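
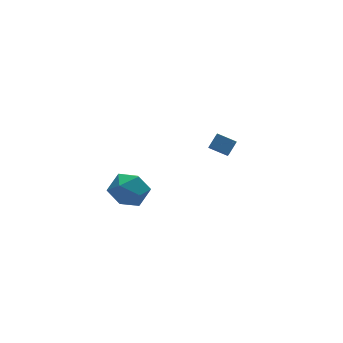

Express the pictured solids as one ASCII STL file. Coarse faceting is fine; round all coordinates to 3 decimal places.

solid 
facet normal -0.948 -0.256 0.189
outer loop
vertex -4.43 1.028 -0.325
vertex -4.183 -0.146 -0.677
vertex -4.036 0.192 0.518
endloop
endfacet
facet normal -0.738 0.274 0.617
outer loop
vertex -4.43 1.028 -0.325
vertex -4.036 0.192 0.518
vertex -3.586 1.359 0.537
endloop
endfacet
facet normal -0.533 0.821 0.206
outer loop
vertex -4.43 1.028 -0.325
vertex -3.586 1.359 0.537
vertex -3.454 1.742 -0.646
endloop
endfacet
facet normal -0.616 0.628 -0.475
outer loop
vertex -4.43 1.028 -0.325
vertex -3.454 1.742 -0.646
vertex -3.823 0.812 -1.397
endloop
endfacet
facet normal -0.873 -0.038 -0.487
outer loop
vertex -4.43 1.028 -0.325
vertex -3.823 0.812 -1.397
vertex -4.183 -0.146 -0.677
endloop
endfacet
facet normal -0.169 0.049 0.984
outer loop
vertex -3.586 1.359 0.537
vertex -4.036 0.192 0.518
vertex -2.817 0.388 0.717
endloop
endfacet
facet normal -0.510 -0.809 0.292
outer loop
vertex -4.036 0.192 0.518
vertex -4.183 -0.146 -0.677
vertex -3.186 -0.542 -0.034
endloop
endfacet
facet normal -0.388 -0.456 -0.801
outer loop
vertex -4.183 -0.146 -0.677
vertex -3.823 0.812 -1.397
vertex -3.054 -0.159 -1.217
endloop
endfacet
facet normal 0.028 0.621 -0.783
outer loop
vertex -3.823 0.812 -1.397
vertex -3.454 1.742 -0.646
vertex -2.604 1.008 -1.198
endloop
endfacet
facet normal 0.164 0.933 0.320
outer loop
vertex -3.454 1.742 -0.646
vertex -3.586 1.359 0.537
vertex -2.457 1.346 -0.003
endloop
endfacet
facet normal 0.616 -0.628 0.475
outer loop
vertex -2.21 0.172 -0.355
vertex -2.817 0.388 0.717
vertex -3.186 -0.542 -0.034
endloop
endfacet
facet normal 0.533 -0.821 -0.206
outer loop
vertex -2.21 0.172 -0.355
vertex -3.186 -0.542 -0.034
vertex -3.054 -0.159 -1.217
endloop
endfacet
facet normal 0.738 -0.274 -0.617
outer loop
vertex -2.21 0.172 -0.355
vertex -3.054 -0.159 -1.217
vertex -2.604 1.008 -1.198
endloop
endfacet
facet normal 0.948 0.256 -0.189
outer loop
vertex -2.21 0.172 -0.355
vertex -2.604 1.008 -1.198
vertex -2.457 1.346 -0.003
endloop
endfacet
facet normal 0.873 0.038 0.487
outer loop
vertex -2.21 0.172 -0.355
vertex -2.457 1.346 -0.003
vertex -2.817 0.388 0.717
endloop
endfacet
facet normal -0.028 -0.621 0.783
outer loop
vertex -3.186 -0.542 -0.034
vertex -2.817 0.388 0.717
vertex -4.036 0.192 0.518
endloop
endfacet
facet normal -0.164 -0.933 -0.320
outer loop
vertex -3.054 -0.159 -1.217
vertex -3.186 -0.542 -0.034
vertex -4.183 -0.146 -0.677
endloop
endfacet
facet normal 0.169 -0.049 -0.984
outer loop
vertex -2.604 1.008 -1.198
vertex -3.054 -0.159 -1.217
vertex -3.823 0.812 -1.397
endloop
endfacet
facet normal 0.510 0.809 -0.292
outer loop
vertex -2.457 1.346 -0.003
vertex -2.604 1.008 -1.198
vertex -3.454 1.742 -0.646
endloop
endfacet
facet normal 0.388 0.456 0.801
outer loop
vertex -2.817 0.388 0.717
vertex -2.457 1.346 -0.003
vertex -3.586 1.359 0.537
endloop
endfacet
facet normal -0.684 0.636 0.357
outer loop
vertex 3.01 3.725 -0.873
vertex 3.67 4.082 -0.244
vertex 3.321 4.486 -1.633
endloop
endfacet
facet normal -0.674 -0.365 -0.642
outer loop
vertex 4.17 3.698 -2.076
vertex 3.01 3.725 -0.873
vertex 3.321 4.486 -1.633
endloop
endfacet
facet normal -0.684 0.636 0.357
outer loop
vertex 3.321 4.486 -1.633
vertex 3.67 4.082 -0.244
vertex 3.982 4.844 -1.004
endloop
endfacet
facet normal 0.277 0.680 -0.679
outer loop
vertex 3.982 4.844 -1.004
vertex 4.17 3.698 -2.076
vertex 3.321 4.486 -1.633
endloop
endfacet
facet normal -0.278 -0.681 0.678
outer loop
vertex 3.01 3.725 -0.873
vertex 4.519 3.294 -0.687
vertex 3.67 4.082 -0.244
endloop
endfacet
facet normal -0.674 -0.364 -0.642
outer loop
vertex 3.858 2.936 -1.316
vertex 3.01 3.725 -0.873
vertex 4.17 3.698 -2.076
endloop
endfacet
facet normal -0.278 -0.680 0.679
outer loop
vertex 3.858 2.936 -1.316
vertex 4.519 3.294 -0.687
vertex 3.01 3.725 -0.873
endloop
endfacet
facet normal 0.674 0.365 0.642
outer loop
vertex 3.67 4.082 -0.244
vertex 4.519 3.294 -0.687
vertex 3.982 4.844 -1.004
endloop
endfacet
facet normal 0.278 0.680 -0.678
outer loop
vertex 4.83 4.055 -1.447
vertex 4.17 3.698 -2.076
vertex 3.982 4.844 -1.004
endloop
endfacet
facet normal 0.675 0.365 0.642
outer loop
vertex 3.982 4.844 -1.004
vertex 4.519 3.294 -0.687
vertex 4.83 4.055 -1.447
endloop
endfacet
facet normal 0.684 -0.636 -0.357
outer loop
vertex 4.83 4.055 -1.447
vertex 3.858 2.936 -1.316
vertex 4.17 3.698 -2.076
endloop
endfacet
facet normal 0.684 -0.636 -0.357
outer loop
vertex 4.519 3.294 -0.687
vertex 3.858 2.936 -1.316
vertex 4.83 4.055 -1.447
endloop
endfacet

endsolid


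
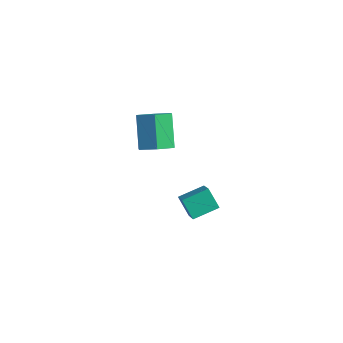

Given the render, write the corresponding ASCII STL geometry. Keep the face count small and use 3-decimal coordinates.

solid 
facet normal 0.477 -0.503 -0.721
outer loop
vertex 3.387 -3.504 3.43
vertex 2.738 -3.738 3.164
vertex 3.032 -3.106 2.917
endloop
endfacet
facet normal 0.737 0.676 0.014
outer loop
vertex 3.387 -3.504 3.43
vertex 3.032 -3.106 2.917
vertex 2.692 -2.768 4.481
endloop
endfacet
facet normal 0.737 0.676 0.014
outer loop
vertex 2.692 -2.768 4.481
vertex 3.032 -3.106 2.917
vertex 2.337 -2.37 3.968
endloop
endfacet
facet normal -0.475 0.505 0.721
outer loop
vertex 2.692 -2.768 4.481
vertex 2.337 -2.37 3.968
vertex 2.042 -3.002 4.216
endloop
endfacet
facet normal 0.476 -0.503 -0.721
outer loop
vertex 3.032 -3.106 2.917
vertex 2.738 -3.738 3.164
vertex 2.382 -3.34 2.651
endloop
endfacet
facet normal -0.046 0.804 -0.593
outer loop
vertex 3.032 -3.106 2.917
vertex 2.382 -3.34 2.651
vertex 2.337 -2.37 3.968
endloop
endfacet
facet normal -0.047 0.804 -0.593
outer loop
vertex 2.337 -2.37 3.968
vertex 2.382 -3.34 2.651
vertex 1.687 -2.604 3.703
endloop
endfacet
facet normal -0.475 0.505 0.721
outer loop
vertex 2.337 -2.37 3.968
vertex 1.687 -2.604 3.703
vertex 2.042 -3.002 4.216
endloop
endfacet
facet normal 0.475 -0.504 -0.721
outer loop
vertex 2.382 -3.34 2.651
vertex 2.738 -3.738 3.164
vertex 2.088 -3.972 2.899
endloop
endfacet
facet normal -0.785 0.127 -0.607
outer loop
vertex 2.382 -3.34 2.651
vertex 2.088 -3.972 2.899
vertex 1.687 -2.604 3.703
endloop
endfacet
facet normal -0.784 0.127 -0.608
outer loop
vertex 1.687 -2.604 3.703
vertex 2.088 -3.972 2.899
vertex 1.393 -3.236 3.95
endloop
endfacet
facet normal -0.477 0.503 0.721
outer loop
vertex 1.687 -2.604 3.703
vertex 1.393 -3.236 3.95
vertex 2.042 -3.002 4.216
endloop
endfacet
facet normal 0.475 -0.505 -0.721
outer loop
vertex 2.088 -3.972 2.899
vertex 2.738 -3.738 3.164
vertex 2.443 -4.37 3.412
endloop
endfacet
facet normal -0.737 -0.676 -0.014
outer loop
vertex 2.088 -3.972 2.899
vertex 2.443 -4.37 3.412
vertex 1.393 -3.236 3.95
endloop
endfacet
facet normal -0.737 -0.676 -0.014
outer loop
vertex 1.393 -3.236 3.95
vertex 2.443 -4.37 3.412
vertex 1.748 -3.634 4.463
endloop
endfacet
facet normal -0.477 0.503 0.721
outer loop
vertex 1.393 -3.236 3.95
vertex 1.748 -3.634 4.463
vertex 2.042 -3.002 4.216
endloop
endfacet
facet normal 0.475 -0.505 -0.721
outer loop
vertex 2.443 -4.37 3.412
vertex 2.738 -3.738 3.164
vertex 3.093 -4.136 3.677
endloop
endfacet
facet normal 0.047 -0.803 0.594
outer loop
vertex 2.443 -4.37 3.412
vertex 3.093 -4.136 3.677
vertex 1.748 -3.634 4.463
endloop
endfacet
facet normal 0.047 -0.804 0.593
outer loop
vertex 1.748 -3.634 4.463
vertex 3.093 -4.136 3.677
vertex 2.398 -3.4 4.729
endloop
endfacet
facet normal -0.476 0.503 0.721
outer loop
vertex 1.748 -3.634 4.463
vertex 2.398 -3.4 4.729
vertex 2.042 -3.002 4.216
endloop
endfacet
facet normal 0.477 -0.503 -0.721
outer loop
vertex 3.093 -4.136 3.677
vertex 2.738 -3.738 3.164
vertex 3.387 -3.504 3.43
endloop
endfacet
facet normal 0.784 -0.127 0.607
outer loop
vertex 3.093 -4.136 3.677
vertex 3.387 -3.504 3.43
vertex 2.398 -3.4 4.729
endloop
endfacet
facet normal 0.784 -0.127 0.607
outer loop
vertex 2.398 -3.4 4.729
vertex 3.387 -3.504 3.43
vertex 2.692 -2.768 4.481
endloop
endfacet
facet normal -0.475 0.504 0.721
outer loop
vertex 2.398 -3.4 4.729
vertex 2.692 -2.768 4.481
vertex 2.042 -3.002 4.216
endloop
endfacet
facet normal -0.532 0.515 -0.672
outer loop
vertex 2.848 -2.604 -0.825
vertex 3.371 -1.682 -0.533
vertex 3.493 -2.768 -1.461
endloop
endfacet
facet normal -0.475 -0.839 -0.265
outer loop
vertex 4.249 -3.498 -0.507
vertex 2.848 -2.604 -0.825
vertex 3.493 -2.768 -1.461
endloop
endfacet
facet normal -0.533 0.514 -0.672
outer loop
vertex 3.493 -2.768 -1.461
vertex 3.371 -1.682 -0.533
vertex 4.015 -1.845 -1.169
endloop
endfacet
facet normal 0.701 -0.178 -0.691
outer loop
vertex 4.015 -1.845 -1.169
vertex 4.249 -3.498 -0.507
vertex 3.493 -2.768 -1.461
endloop
endfacet
facet normal -0.700 0.178 0.691
outer loop
vertex 2.848 -2.604 -0.825
vertex 4.127 -2.412 0.421
vertex 3.371 -1.682 -0.533
endloop
endfacet
facet normal -0.475 -0.839 -0.266
outer loop
vertex 3.605 -3.335 0.129
vertex 2.848 -2.604 -0.825
vertex 4.249 -3.498 -0.507
endloop
endfacet
facet normal -0.700 0.177 0.692
outer loop
vertex 3.605 -3.335 0.129
vertex 4.127 -2.412 0.421
vertex 2.848 -2.604 -0.825
endloop
endfacet
facet normal 0.475 0.839 0.266
outer loop
vertex 3.371 -1.682 -0.533
vertex 4.127 -2.412 0.421
vertex 4.015 -1.845 -1.169
endloop
endfacet
facet normal 0.700 -0.178 -0.692
outer loop
vertex 4.772 -2.576 -0.215
vertex 4.249 -3.498 -0.507
vertex 4.015 -1.845 -1.169
endloop
endfacet
facet normal 0.475 0.839 0.266
outer loop
vertex 4.015 -1.845 -1.169
vertex 4.127 -2.412 0.421
vertex 4.772 -2.576 -0.215
endloop
endfacet
facet normal 0.533 -0.515 0.672
outer loop
vertex 4.772 -2.576 -0.215
vertex 3.605 -3.335 0.129
vertex 4.249 -3.498 -0.507
endloop
endfacet
facet normal 0.532 -0.514 0.673
outer loop
vertex 4.127 -2.412 0.421
vertex 3.605 -3.335 0.129
vertex 4.772 -2.576 -0.215
endloop
endfacet

endsolid


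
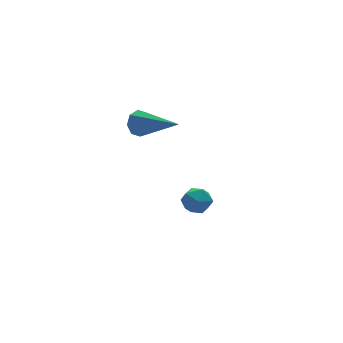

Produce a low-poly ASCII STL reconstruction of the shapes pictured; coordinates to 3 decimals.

solid 
facet normal -0.325 0.869 -0.373
outer loop
vertex -0.473 -1.352 1.521
vertex -0.805 -1.26 2.024
vertex -0.237 -1.122 1.851
endloop
endfacet
facet normal 0.856 -0.189 -0.481
outer loop
vertex -0.473 -1.352 1.521
vertex -0.237 -1.122 1.851
vertex -0.135 -3.06 2.796
endloop
endfacet
facet normal -0.325 0.870 -0.372
outer loop
vertex -0.237 -1.122 1.851
vertex -0.805 -1.26 2.024
vertex -0.333 -0.973 2.283
endloop
endfacet
facet normal 0.976 0.135 0.171
outer loop
vertex -0.237 -1.122 1.851
vertex -0.333 -0.973 2.283
vertex -0.135 -3.06 2.796
endloop
endfacet
facet normal -0.324 0.869 -0.373
outer loop
vertex -0.333 -0.973 2.283
vertex -0.805 -1.26 2.024
vertex -0.706 -0.992 2.563
endloop
endfacet
facet normal 0.574 0.246 0.781
outer loop
vertex -0.333 -0.973 2.283
vertex -0.706 -0.992 2.563
vertex -0.135 -3.06 2.796
endloop
endfacet
facet normal -0.325 0.869 -0.373
outer loop
vertex -0.706 -0.992 2.563
vertex -0.805 -1.26 2.024
vertex -1.137 -1.168 2.528
endloop
endfacet
facet normal -0.113 0.080 0.990
outer loop
vertex -0.706 -0.992 2.563
vertex -1.137 -1.168 2.528
vertex -0.135 -3.06 2.796
endloop
endfacet
facet normal -0.323 0.870 -0.372
outer loop
vertex -1.137 -1.168 2.528
vertex -0.805 -1.26 2.024
vertex -1.374 -1.397 2.198
endloop
endfacet
facet normal -0.685 -0.267 0.677
outer loop
vertex -1.137 -1.168 2.528
vertex -1.374 -1.397 2.198
vertex -0.135 -3.06 2.796
endloop
endfacet
facet normal -0.323 0.870 -0.373
outer loop
vertex -1.374 -1.397 2.198
vertex -0.805 -1.26 2.024
vertex -1.277 -1.546 1.766
endloop
endfacet
facet normal -0.806 -0.592 0.023
outer loop
vertex -1.374 -1.397 2.198
vertex -1.277 -1.546 1.766
vertex -0.135 -3.06 2.796
endloop
endfacet
facet normal -0.323 0.870 -0.373
outer loop
vertex -1.277 -1.546 1.766
vertex -0.805 -1.26 2.024
vertex -0.904 -1.528 1.485
endloop
endfacet
facet normal -0.406 -0.703 -0.584
outer loop
vertex -1.277 -1.546 1.766
vertex -0.904 -1.528 1.485
vertex -0.135 -3.06 2.796
endloop
endfacet
facet normal -0.324 0.870 -0.373
outer loop
vertex -0.904 -1.528 1.485
vertex -0.805 -1.26 2.024
vertex -0.473 -1.352 1.521
endloop
endfacet
facet normal 0.285 -0.536 -0.794
outer loop
vertex -0.904 -1.528 1.485
vertex -0.473 -1.352 1.521
vertex -0.135 -3.06 2.796
endloop
endfacet
facet normal -0.073 0.401 0.913
outer loop
vertex 1.506 -1.137 -2.506
vertex 0.991 -1.576 -2.354
vertex 1.648 -1.755 -2.223
endloop
endfacet
facet normal 0.596 0.443 0.669
outer loop
vertex 1.506 -1.137 -2.506
vertex 1.648 -1.755 -2.223
vertex 2.044 -1.51 -2.738
endloop
endfacet
facet normal 0.585 0.809 0.055
outer loop
vertex 1.506 -1.137 -2.506
vertex 2.044 -1.51 -2.738
vertex 1.63 -1.18 -3.188
endloop
endfacet
facet normal -0.091 0.993 -0.079
outer loop
vertex 1.506 -1.137 -2.506
vertex 1.63 -1.18 -3.188
vertex 0.979 -1.221 -2.95
endloop
endfacet
facet normal -0.498 0.741 0.451
outer loop
vertex 1.506 -1.137 -2.506
vertex 0.979 -1.221 -2.95
vertex 0.991 -1.576 -2.354
endloop
endfacet
facet normal 0.821 -0.218 0.527
outer loop
vertex 2.044 -1.51 -2.738
vertex 1.648 -1.755 -2.223
vertex 1.861 -2.179 -2.73
endloop
endfacet
facet normal -0.262 -0.287 0.922
outer loop
vertex 1.648 -1.755 -2.223
vertex 0.991 -1.576 -2.354
vertex 1.21 -2.22 -2.492
endloop
endfacet
facet normal -0.949 0.262 0.175
outer loop
vertex 0.991 -1.576 -2.354
vertex 0.979 -1.221 -2.95
vertex 0.796 -1.89 -2.942
endloop
endfacet
facet normal -0.292 0.670 -0.683
outer loop
vertex 0.979 -1.221 -2.95
vertex 1.63 -1.18 -3.188
vertex 1.192 -1.645 -3.457
endloop
endfacet
facet normal 0.803 0.373 -0.465
outer loop
vertex 1.63 -1.18 -3.188
vertex 2.044 -1.51 -2.738
vertex 1.849 -1.824 -3.326
endloop
endfacet
facet normal 0.091 -0.993 0.079
outer loop
vertex 1.334 -2.263 -3.174
vertex 1.861 -2.179 -2.73
vertex 1.21 -2.22 -2.492
endloop
endfacet
facet normal -0.585 -0.809 -0.055
outer loop
vertex 1.334 -2.263 -3.174
vertex 1.21 -2.22 -2.492
vertex 0.796 -1.89 -2.942
endloop
endfacet
facet normal -0.596 -0.443 -0.669
outer loop
vertex 1.334 -2.263 -3.174
vertex 0.796 -1.89 -2.942
vertex 1.192 -1.645 -3.457
endloop
endfacet
facet normal 0.073 -0.401 -0.913
outer loop
vertex 1.334 -2.263 -3.174
vertex 1.192 -1.645 -3.457
vertex 1.849 -1.824 -3.326
endloop
endfacet
facet normal 0.498 -0.741 -0.451
outer loop
vertex 1.334 -2.263 -3.174
vertex 1.849 -1.824 -3.326
vertex 1.861 -2.179 -2.73
endloop
endfacet
facet normal 0.292 -0.670 0.683
outer loop
vertex 1.21 -2.22 -2.492
vertex 1.861 -2.179 -2.73
vertex 1.648 -1.755 -2.223
endloop
endfacet
facet normal -0.803 -0.373 0.465
outer loop
vertex 0.796 -1.89 -2.942
vertex 1.21 -2.22 -2.492
vertex 0.991 -1.576 -2.354
endloop
endfacet
facet normal -0.821 0.218 -0.527
outer loop
vertex 1.192 -1.645 -3.457
vertex 0.796 -1.89 -2.942
vertex 0.979 -1.221 -2.95
endloop
endfacet
facet normal 0.262 0.287 -0.922
outer loop
vertex 1.849 -1.824 -3.326
vertex 1.192 -1.645 -3.457
vertex 1.63 -1.18 -3.188
endloop
endfacet
facet normal 0.949 -0.262 -0.175
outer loop
vertex 1.861 -2.179 -2.73
vertex 1.849 -1.824 -3.326
vertex 2.044 -1.51 -2.738
endloop
endfacet

endsolid


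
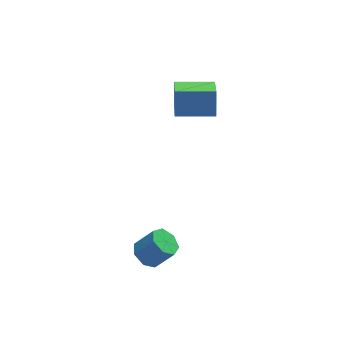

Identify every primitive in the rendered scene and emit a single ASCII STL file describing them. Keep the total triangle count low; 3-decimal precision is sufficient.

solid 
facet normal -0.617 0.169 -0.768
outer loop
vertex -1.362 -0.975 -1.379
vertex -1.741 -1.354 -1.158
vertex -1.703 -0.784 -1.063
endloop
endfacet
facet normal 0.399 0.909 -0.119
outer loop
vertex -1.362 -0.975 -1.379
vertex -1.703 -0.784 -1.063
vertex -0.739 -1.146 -0.602
endloop
endfacet
facet normal 0.398 0.910 -0.119
outer loop
vertex -0.739 -1.146 -0.602
vertex -1.703 -0.784 -1.063
vertex -1.081 -0.955 -0.286
endloop
endfacet
facet normal 0.616 -0.170 0.769
outer loop
vertex -0.739 -1.146 -0.602
vertex -1.081 -0.955 -0.286
vertex -1.119 -1.526 -0.382
endloop
endfacet
facet normal -0.615 0.169 -0.770
outer loop
vertex -1.703 -0.784 -1.063
vertex -1.741 -1.354 -1.158
vertex -2.074 -1.022 -0.819
endloop
endfacet
facet normal -0.281 0.865 0.416
outer loop
vertex -1.703 -0.784 -1.063
vertex -2.074 -1.022 -0.819
vertex -1.081 -0.955 -0.286
endloop
endfacet
facet normal -0.282 0.865 0.416
outer loop
vertex -1.081 -0.955 -0.286
vertex -2.074 -1.022 -0.819
vertex -1.451 -1.193 -0.042
endloop
endfacet
facet normal 0.616 -0.170 0.769
outer loop
vertex -1.081 -0.955 -0.286
vertex -1.451 -1.193 -0.042
vertex -1.119 -1.526 -0.382
endloop
endfacet
facet normal -0.616 0.168 -0.770
outer loop
vertex -2.074 -1.022 -0.819
vertex -1.741 -1.354 -1.158
vertex -2.193 -1.51 -0.83
endloop
endfacet
facet normal -0.751 0.169 0.639
outer loop
vertex -2.074 -1.022 -0.819
vertex -2.193 -1.51 -0.83
vertex -1.451 -1.193 -0.042
endloop
endfacet
facet normal -0.751 0.169 0.639
outer loop
vertex -1.451 -1.193 -0.042
vertex -2.193 -1.51 -0.83
vertex -1.571 -1.682 -0.054
endloop
endfacet
facet normal 0.617 -0.170 0.769
outer loop
vertex -1.451 -1.193 -0.042
vertex -1.571 -1.682 -0.054
vertex -1.119 -1.526 -0.382
endloop
endfacet
facet normal -0.617 0.170 -0.769
outer loop
vertex -2.193 -1.51 -0.83
vertex -1.741 -1.354 -1.158
vertex -1.973 -1.882 -1.089
endloop
endfacet
facet normal -0.655 -0.653 0.381
outer loop
vertex -2.193 -1.51 -0.83
vertex -1.973 -1.882 -1.089
vertex -1.571 -1.682 -0.054
endloop
endfacet
facet normal -0.654 -0.654 0.380
outer loop
vertex -1.571 -1.682 -0.054
vertex -1.973 -1.882 -1.089
vertex -1.35 -2.053 -0.312
endloop
endfacet
facet normal 0.616 -0.168 0.769
outer loop
vertex -1.571 -1.682 -0.054
vertex -1.35 -2.053 -0.312
vertex -1.119 -1.526 -0.382
endloop
endfacet
facet normal -0.616 0.170 -0.769
outer loop
vertex -1.973 -1.882 -1.089
vertex -1.741 -1.354 -1.158
vertex -1.578 -1.856 -1.4
endloop
endfacet
facet normal -0.065 -0.984 -0.165
outer loop
vertex -1.973 -1.882 -1.089
vertex -1.578 -1.856 -1.4
vertex -1.35 -2.053 -0.312
endloop
endfacet
facet normal -0.065 -0.984 -0.165
outer loop
vertex -1.35 -2.053 -0.312
vertex -1.578 -1.856 -1.4
vertex -0.955 -2.027 -0.623
endloop
endfacet
facet normal 0.617 -0.168 0.769
outer loop
vertex -1.35 -2.053 -0.312
vertex -0.955 -2.027 -0.623
vertex -1.119 -1.526 -0.382
endloop
endfacet
facet normal -0.617 0.170 -0.768
outer loop
vertex -1.578 -1.856 -1.4
vertex -1.741 -1.354 -1.158
vertex -1.306 -1.452 -1.529
endloop
endfacet
facet normal 0.573 -0.573 -0.586
outer loop
vertex -1.578 -1.856 -1.4
vertex -1.306 -1.452 -1.529
vertex -0.955 -2.027 -0.623
endloop
endfacet
facet normal 0.572 -0.574 -0.586
outer loop
vertex -0.955 -2.027 -0.623
vertex -1.306 -1.452 -1.529
vertex -0.683 -1.624 -0.752
endloop
endfacet
facet normal 0.615 -0.169 0.770
outer loop
vertex -0.955 -2.027 -0.623
vertex -0.683 -1.624 -0.752
vertex -1.119 -1.526 -0.382
endloop
endfacet
facet normal -0.617 0.169 -0.768
outer loop
vertex -1.306 -1.452 -1.529
vertex -1.741 -1.354 -1.158
vertex -1.362 -0.975 -1.379
endloop
endfacet
facet normal 0.780 0.269 -0.565
outer loop
vertex -1.306 -1.452 -1.529
vertex -1.362 -0.975 -1.379
vertex -0.683 -1.624 -0.752
endloop
endfacet
facet normal 0.779 0.269 -0.566
outer loop
vertex -0.683 -1.624 -0.752
vertex -1.362 -0.975 -1.379
vertex -0.739 -1.146 -0.602
endloop
endfacet
facet normal 0.615 -0.170 0.770
outer loop
vertex -0.683 -1.624 -0.752
vertex -0.739 -1.146 -0.602
vertex -1.119 -1.526 -0.382
endloop
endfacet
facet normal -0.968 0.249 0.010
outer loop
vertex 0.227 2.312 3.808
vertex 0.556 3.622 2.989
vertex 0.088 1.807 2.945
endloop
endfacet
facet normal -0.208 -0.829 0.519
outer loop
vertex 1.444 1.458 2.931
vertex 0.227 2.312 3.808
vertex 0.088 1.807 2.945
endloop
endfacet
facet normal -0.968 0.249 0.010
outer loop
vertex 0.088 1.807 2.945
vertex 0.556 3.622 2.989
vertex 0.417 3.117 2.126
endloop
endfacet
facet normal -0.138 -0.500 -0.855
outer loop
vertex 0.417 3.117 2.126
vertex 1.444 1.458 2.931
vertex 0.088 1.807 2.945
endloop
endfacet
facet normal 0.138 0.500 0.855
outer loop
vertex 0.227 2.312 3.808
vertex 1.912 3.273 2.975
vertex 0.556 3.622 2.989
endloop
endfacet
facet normal -0.208 -0.829 0.519
outer loop
vertex 1.583 1.963 3.794
vertex 0.227 2.312 3.808
vertex 1.444 1.458 2.931
endloop
endfacet
facet normal 0.138 0.500 0.855
outer loop
vertex 1.583 1.963 3.794
vertex 1.912 3.273 2.975
vertex 0.227 2.312 3.808
endloop
endfacet
facet normal 0.208 0.829 -0.519
outer loop
vertex 0.556 3.622 2.989
vertex 1.912 3.273 2.975
vertex 0.417 3.117 2.126
endloop
endfacet
facet normal -0.138 -0.500 -0.855
outer loop
vertex 1.773 2.768 2.112
vertex 1.444 1.458 2.931
vertex 0.417 3.117 2.126
endloop
endfacet
facet normal 0.208 0.829 -0.519
outer loop
vertex 0.417 3.117 2.126
vertex 1.912 3.273 2.975
vertex 1.773 2.768 2.112
endloop
endfacet
facet normal 0.968 -0.249 -0.010
outer loop
vertex 1.773 2.768 2.112
vertex 1.583 1.963 3.794
vertex 1.444 1.458 2.931
endloop
endfacet
facet normal 0.968 -0.249 -0.010
outer loop
vertex 1.912 3.273 2.975
vertex 1.583 1.963 3.794
vertex 1.773 2.768 2.112
endloop
endfacet

endsolid


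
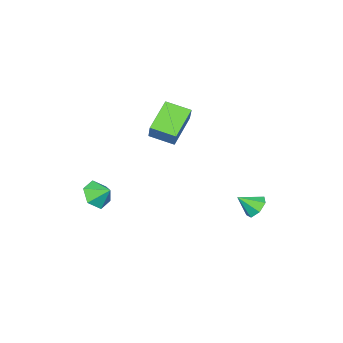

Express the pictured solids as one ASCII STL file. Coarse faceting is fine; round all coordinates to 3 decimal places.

solid 
facet normal -0.531 0.570 -0.627
outer loop
vertex -2.65 3.607 -1.063
vertex -3.139 3.023 -1.179
vertex -3.172 3.579 -0.646
endloop
endfacet
facet normal 0.547 0.438 0.714
outer loop
vertex -2.65 3.607 -1.063
vertex -3.172 3.579 -0.646
vertex -2.481 2.317 -0.401
endloop
endfacet
facet normal -0.531 0.570 -0.627
outer loop
vertex -3.172 3.579 -0.646
vertex -3.139 3.023 -1.179
vertex -3.669 3.132 -0.631
endloop
endfacet
facet normal -0.095 0.139 0.986
outer loop
vertex -3.172 3.579 -0.646
vertex -3.669 3.132 -0.631
vertex -2.481 2.317 -0.401
endloop
endfacet
facet normal -0.531 0.570 -0.627
outer loop
vertex -3.669 3.132 -0.631
vertex -3.139 3.023 -1.179
vertex -3.767 2.604 -1.028
endloop
endfacet
facet normal -0.469 -0.473 0.745
outer loop
vertex -3.669 3.132 -0.631
vertex -3.767 2.604 -1.028
vertex -2.481 2.317 -0.401
endloop
endfacet
facet normal -0.531 0.570 -0.627
outer loop
vertex -3.767 2.604 -1.028
vertex -3.139 3.023 -1.179
vertex -3.393 2.391 -1.538
endloop
endfacet
facet normal -0.295 -0.939 0.176
outer loop
vertex -3.767 2.604 -1.028
vertex -3.393 2.391 -1.538
vertex -2.481 2.317 -0.401
endloop
endfacet
facet normal -0.532 0.570 -0.627
outer loop
vertex -3.393 2.391 -1.538
vertex -3.139 3.023 -1.179
vertex -2.827 2.655 -1.778
endloop
endfacet
facet normal 0.297 -0.907 -0.297
outer loop
vertex -3.393 2.391 -1.538
vertex -2.827 2.655 -1.778
vertex -2.481 2.317 -0.401
endloop
endfacet
facet normal -0.531 0.570 -0.627
outer loop
vertex -2.827 2.655 -1.778
vertex -3.139 3.023 -1.179
vertex -2.497 3.195 -1.567
endloop
endfacet
facet normal 0.860 -0.402 -0.315
outer loop
vertex -2.827 2.655 -1.778
vertex -2.497 3.195 -1.567
vertex -2.481 2.317 -0.401
endloop
endfacet
facet normal -0.532 0.570 -0.627
outer loop
vertex -2.497 3.195 -1.567
vertex -3.139 3.023 -1.179
vertex -2.65 3.607 -1.063
endloop
endfacet
facet normal 0.971 0.196 0.134
outer loop
vertex -2.497 3.195 -1.567
vertex -2.65 3.607 -1.063
vertex -2.481 2.317 -0.401
endloop
endfacet
facet normal -0.441 -0.433 -0.786
outer loop
vertex -3.554 -3.345 3.507
vertex -4.085 -2.05 3.092
vertex -1.896 -3.02 2.399
endloop
endfacet
facet normal 0.364 -0.887 0.284
outer loop
vertex -1.275 -2.41 3.508
vertex -3.554 -3.345 3.507
vertex -1.896 -3.02 2.399
endloop
endfacet
facet normal -0.441 -0.433 -0.786
outer loop
vertex -1.896 -3.02 2.399
vertex -4.085 -2.05 3.092
vertex -2.428 -1.725 1.984
endloop
endfacet
facet normal 0.821 0.161 -0.548
outer loop
vertex -2.428 -1.725 1.984
vertex -1.275 -2.41 3.508
vertex -1.896 -3.02 2.399
endloop
endfacet
facet normal -0.821 -0.161 0.548
outer loop
vertex -3.554 -3.345 3.507
vertex -3.464 -1.44 4.201
vertex -4.085 -2.05 3.092
endloop
endfacet
facet normal 0.364 -0.887 0.284
outer loop
vertex -2.932 -2.735 4.616
vertex -3.554 -3.345 3.507
vertex -1.275 -2.41 3.508
endloop
endfacet
facet normal -0.820 -0.161 0.549
outer loop
vertex -2.932 -2.735 4.616
vertex -3.464 -1.44 4.201
vertex -3.554 -3.345 3.507
endloop
endfacet
facet normal -0.364 0.887 -0.284
outer loop
vertex -4.085 -2.05 3.092
vertex -3.464 -1.44 4.201
vertex -2.428 -1.725 1.984
endloop
endfacet
facet normal 0.821 0.161 -0.549
outer loop
vertex -1.806 -1.115 3.093
vertex -1.275 -2.41 3.508
vertex -2.428 -1.725 1.984
endloop
endfacet
facet normal -0.364 0.887 -0.284
outer loop
vertex -2.428 -1.725 1.984
vertex -3.464 -1.44 4.201
vertex -1.806 -1.115 3.093
endloop
endfacet
facet normal 0.441 0.433 0.786
outer loop
vertex -1.806 -1.115 3.093
vertex -2.932 -2.735 4.616
vertex -1.275 -2.41 3.508
endloop
endfacet
facet normal 0.441 0.433 0.786
outer loop
vertex -3.464 -1.44 4.201
vertex -2.932 -2.735 4.616
vertex -1.806 -1.115 3.093
endloop
endfacet
facet normal 0.104 -0.798 -0.594
outer loop
vertex 1.644 -4.161 -1.389
vertex 0.714 -4.339 -1.312
vertex 1.034 -3.779 -2.009
endloop
endfacet
facet normal 0.534 0.845 -0.005
outer loop
vertex 1.644 -4.161 -1.389
vertex 1.034 -3.779 -2.009
vertex 0.606 -3.501 -0.688
endloop
endfacet
facet normal 0.103 -0.798 -0.594
outer loop
vertex 1.034 -3.779 -2.009
vertex 0.714 -4.339 -1.312
vertex 0.104 -3.957 -1.931
endloop
endfacet
facet normal -0.203 0.943 -0.264
outer loop
vertex 1.034 -3.779 -2.009
vertex 0.104 -3.957 -1.931
vertex 0.606 -3.501 -0.688
endloop
endfacet
facet normal 0.103 -0.798 -0.594
outer loop
vertex 0.104 -3.957 -1.931
vertex 0.714 -4.339 -1.312
vertex -0.216 -4.517 -1.234
endloop
endfacet
facet normal -0.800 0.590 0.107
outer loop
vertex 0.104 -3.957 -1.931
vertex -0.216 -4.517 -1.234
vertex 0.606 -3.501 -0.688
endloop
endfacet
facet normal 0.103 -0.798 -0.593
outer loop
vertex -0.216 -4.517 -1.234
vertex 0.714 -4.339 -1.312
vertex 0.394 -4.899 -0.614
endloop
endfacet
facet normal -0.662 0.139 0.737
outer loop
vertex -0.216 -4.517 -1.234
vertex 0.394 -4.899 -0.614
vertex 0.606 -3.501 -0.688
endloop
endfacet
facet normal 0.103 -0.798 -0.593
outer loop
vertex 0.394 -4.899 -0.614
vertex 0.714 -4.339 -1.312
vertex 1.324 -4.721 -0.692
endloop
endfacet
facet normal 0.076 0.041 0.996
outer loop
vertex 0.394 -4.899 -0.614
vertex 1.324 -4.721 -0.692
vertex 0.606 -3.501 -0.688
endloop
endfacet
facet normal 0.104 -0.798 -0.594
outer loop
vertex 1.324 -4.721 -0.692
vertex 0.714 -4.339 -1.312
vertex 1.644 -4.161 -1.389
endloop
endfacet
facet normal 0.673 0.394 0.626
outer loop
vertex 1.324 -4.721 -0.692
vertex 1.644 -4.161 -1.389
vertex 0.606 -3.501 -0.688
endloop
endfacet

endsolid


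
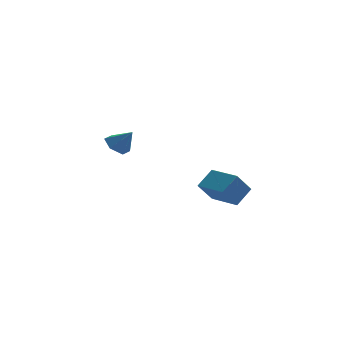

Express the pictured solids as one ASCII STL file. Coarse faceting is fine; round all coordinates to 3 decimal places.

solid 
facet normal -0.557 0.301 -0.774
outer loop
vertex -2.418 4.213 -2.661
vertex -2.947 3.466 -2.571
vertex -3.16 4.238 -2.118
endloop
endfacet
facet normal 0.437 0.700 0.564
outer loop
vertex -2.418 4.213 -2.661
vertex -3.16 4.238 -2.118
vertex -2.113 3.014 -1.409
endloop
endfacet
facet normal -0.556 0.301 -0.775
outer loop
vertex -3.16 4.238 -2.118
vertex -2.947 3.466 -2.571
vertex -3.69 3.491 -2.028
endloop
endfacet
facet normal -0.268 0.301 0.915
outer loop
vertex -3.16 4.238 -2.118
vertex -3.69 3.491 -2.028
vertex -2.113 3.014 -1.409
endloop
endfacet
facet normal -0.556 0.301 -0.775
outer loop
vertex -3.69 3.491 -2.028
vertex -2.947 3.466 -2.571
vertex -3.477 2.719 -2.481
endloop
endfacet
facet normal -0.444 -0.541 0.714
outer loop
vertex -3.69 3.491 -2.028
vertex -3.477 2.719 -2.481
vertex -2.113 3.014 -1.409
endloop
endfacet
facet normal -0.556 0.302 -0.774
outer loop
vertex -3.477 2.719 -2.481
vertex -2.947 3.466 -2.571
vertex -2.735 2.694 -3.024
endloop
endfacet
facet normal 0.085 -0.983 0.162
outer loop
vertex -3.477 2.719 -2.481
vertex -2.735 2.694 -3.024
vertex -2.113 3.014 -1.409
endloop
endfacet
facet normal -0.556 0.302 -0.774
outer loop
vertex -2.735 2.694 -3.024
vertex -2.947 3.466 -2.571
vertex -2.205 3.441 -3.114
endloop
endfacet
facet normal 0.790 -0.583 -0.189
outer loop
vertex -2.735 2.694 -3.024
vertex -2.205 3.441 -3.114
vertex -2.113 3.014 -1.409
endloop
endfacet
facet normal -0.557 0.301 -0.774
outer loop
vertex -2.205 3.441 -3.114
vertex -2.947 3.466 -2.571
vertex -2.418 4.213 -2.661
endloop
endfacet
facet normal 0.966 0.259 0.013
outer loop
vertex -2.205 3.441 -3.114
vertex -2.418 4.213 -2.661
vertex -2.113 3.014 -1.409
endloop
endfacet
facet normal -0.511 0.852 -0.115
outer loop
vertex 1.429 -2.792 -2.126
vertex 2.306 -2.433 -3.365
vertex 0.506 -3.461 -2.972
endloop
endfacet
facet normal -0.562 -0.229 0.795
outer loop
vertex 1.554 -5.207 -2.735
vertex 1.429 -2.792 -2.126
vertex 0.506 -3.461 -2.972
endloop
endfacet
facet normal -0.512 0.851 -0.116
outer loop
vertex 0.506 -3.461 -2.972
vertex 2.306 -2.433 -3.365
vertex 1.383 -3.103 -4.212
endloop
endfacet
facet normal -0.650 -0.471 -0.596
outer loop
vertex 1.383 -3.103 -4.212
vertex 1.554 -5.207 -2.735
vertex 0.506 -3.461 -2.972
endloop
endfacet
facet normal 0.650 0.471 0.596
outer loop
vertex 1.429 -2.792 -2.126
vertex 3.354 -4.179 -3.128
vertex 2.306 -2.433 -3.365
endloop
endfacet
facet normal -0.562 -0.229 0.794
outer loop
vertex 2.477 -4.537 -1.888
vertex 1.429 -2.792 -2.126
vertex 1.554 -5.207 -2.735
endloop
endfacet
facet normal 0.650 0.472 0.596
outer loop
vertex 2.477 -4.537 -1.888
vertex 3.354 -4.179 -3.128
vertex 1.429 -2.792 -2.126
endloop
endfacet
facet normal 0.562 0.230 -0.794
outer loop
vertex 2.306 -2.433 -3.365
vertex 3.354 -4.179 -3.128
vertex 1.383 -3.103 -4.212
endloop
endfacet
facet normal -0.650 -0.471 -0.596
outer loop
vertex 2.431 -4.848 -3.974
vertex 1.554 -5.207 -2.735
vertex 1.383 -3.103 -4.212
endloop
endfacet
facet normal 0.562 0.229 -0.795
outer loop
vertex 1.383 -3.103 -4.212
vertex 3.354 -4.179 -3.128
vertex 2.431 -4.848 -3.974
endloop
endfacet
facet normal 0.512 -0.851 0.116
outer loop
vertex 2.431 -4.848 -3.974
vertex 2.477 -4.537 -1.888
vertex 1.554 -5.207 -2.735
endloop
endfacet
facet normal 0.511 -0.852 0.116
outer loop
vertex 3.354 -4.179 -3.128
vertex 2.477 -4.537 -1.888
vertex 2.431 -4.848 -3.974
endloop
endfacet

endsolid


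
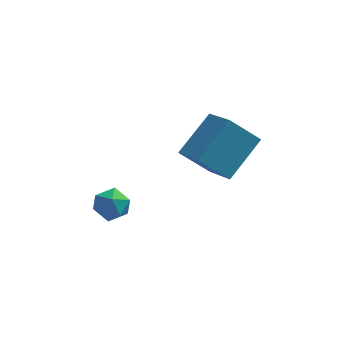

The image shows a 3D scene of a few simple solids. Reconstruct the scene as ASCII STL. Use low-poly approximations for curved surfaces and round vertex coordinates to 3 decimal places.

solid 
facet normal -0.244 0.029 0.969
outer loop
vertex -3.857 2.594 -0.318
vertex -4.535 2.202 -0.477
vertex -3.871 1.795 -0.298
endloop
endfacet
facet normal 0.464 0.014 0.886
outer loop
vertex -3.857 2.594 -0.318
vertex -3.871 1.795 -0.298
vertex -3.251 2.176 -0.629
endloop
endfacet
facet normal 0.651 0.579 0.491
outer loop
vertex -3.857 2.594 -0.318
vertex -3.251 2.176 -0.629
vertex -3.532 2.818 -1.013
endloop
endfacet
facet normal 0.058 0.942 0.331
outer loop
vertex -3.857 2.594 -0.318
vertex -3.532 2.818 -1.013
vertex -4.325 2.834 -0.919
endloop
endfacet
facet normal -0.495 0.602 0.626
outer loop
vertex -3.857 2.594 -0.318
vertex -4.325 2.834 -0.919
vertex -4.535 2.202 -0.477
endloop
endfacet
facet normal 0.631 -0.576 0.519
outer loop
vertex -3.251 2.176 -0.629
vertex -3.871 1.795 -0.298
vertex -3.555 1.526 -0.981
endloop
endfacet
facet normal -0.515 -0.553 0.655
outer loop
vertex -3.871 1.795 -0.298
vertex -4.535 2.202 -0.477
vertex -4.348 1.542 -0.887
endloop
endfacet
facet normal -0.921 0.376 0.101
outer loop
vertex -4.535 2.202 -0.477
vertex -4.325 2.834 -0.919
vertex -4.629 2.184 -1.271
endloop
endfacet
facet normal -0.026 0.926 -0.377
outer loop
vertex -4.325 2.834 -0.919
vertex -3.532 2.818 -1.013
vertex -4.009 2.565 -1.602
endloop
endfacet
facet normal 0.934 0.338 -0.118
outer loop
vertex -3.532 2.818 -1.013
vertex -3.251 2.176 -0.629
vertex -3.345 2.158 -1.423
endloop
endfacet
facet normal -0.058 -0.942 -0.331
outer loop
vertex -4.023 1.766 -1.582
vertex -3.555 1.526 -0.981
vertex -4.348 1.542 -0.887
endloop
endfacet
facet normal -0.651 -0.579 -0.491
outer loop
vertex -4.023 1.766 -1.582
vertex -4.348 1.542 -0.887
vertex -4.629 2.184 -1.271
endloop
endfacet
facet normal -0.464 -0.014 -0.886
outer loop
vertex -4.023 1.766 -1.582
vertex -4.629 2.184 -1.271
vertex -4.009 2.565 -1.602
endloop
endfacet
facet normal 0.244 -0.029 -0.969
outer loop
vertex -4.023 1.766 -1.582
vertex -4.009 2.565 -1.602
vertex -3.345 2.158 -1.423
endloop
endfacet
facet normal 0.495 -0.602 -0.626
outer loop
vertex -4.023 1.766 -1.582
vertex -3.345 2.158 -1.423
vertex -3.555 1.526 -0.981
endloop
endfacet
facet normal 0.026 -0.926 0.377
outer loop
vertex -4.348 1.542 -0.887
vertex -3.555 1.526 -0.981
vertex -3.871 1.795 -0.298
endloop
endfacet
facet normal -0.934 -0.338 0.118
outer loop
vertex -4.629 2.184 -1.271
vertex -4.348 1.542 -0.887
vertex -4.535 2.202 -0.477
endloop
endfacet
facet normal -0.631 0.576 -0.519
outer loop
vertex -4.009 2.565 -1.602
vertex -4.629 2.184 -1.271
vertex -4.325 2.834 -0.919
endloop
endfacet
facet normal 0.515 0.553 -0.655
outer loop
vertex -3.345 2.158 -1.423
vertex -4.009 2.565 -1.602
vertex -3.532 2.818 -1.013
endloop
endfacet
facet normal 0.921 -0.376 -0.101
outer loop
vertex -3.555 1.526 -0.981
vertex -3.345 2.158 -1.423
vertex -3.251 2.176 -0.629
endloop
endfacet
facet normal -0.718 -0.071 0.693
outer loop
vertex 0.347 2.423 4.018
vertex -0.46 3.677 3.31
vertex -0.675 1.092 2.824
endloop
endfacet
facet normal 0.488 -0.760 0.429
outer loop
vertex 0.46 1.203 1.73
vertex 0.347 2.423 4.018
vertex -0.675 1.092 2.824
endloop
endfacet
facet normal -0.718 -0.070 0.693
outer loop
vertex -0.675 1.092 2.824
vertex -0.46 3.677 3.31
vertex -1.481 2.345 2.116
endloop
endfacet
facet normal -0.496 -0.647 -0.580
outer loop
vertex -1.481 2.345 2.116
vertex 0.46 1.203 1.73
vertex -0.675 1.092 2.824
endloop
endfacet
facet normal 0.496 0.646 0.580
outer loop
vertex 0.347 2.423 4.018
vertex 0.675 3.788 2.216
vertex -0.46 3.677 3.31
endloop
endfacet
facet normal 0.489 -0.759 0.429
outer loop
vertex 1.481 2.535 2.924
vertex 0.347 2.423 4.018
vertex 0.46 1.203 1.73
endloop
endfacet
facet normal 0.496 0.647 0.580
outer loop
vertex 1.481 2.535 2.924
vertex 0.675 3.788 2.216
vertex 0.347 2.423 4.018
endloop
endfacet
facet normal -0.488 0.760 -0.430
outer loop
vertex -0.46 3.677 3.31
vertex 0.675 3.788 2.216
vertex -1.481 2.345 2.116
endloop
endfacet
facet normal -0.496 -0.646 -0.580
outer loop
vertex -0.347 2.457 1.022
vertex 0.46 1.203 1.73
vertex -1.481 2.345 2.116
endloop
endfacet
facet normal -0.489 0.760 -0.429
outer loop
vertex -1.481 2.345 2.116
vertex 0.675 3.788 2.216
vertex -0.347 2.457 1.022
endloop
endfacet
facet normal 0.718 0.071 -0.693
outer loop
vertex -0.347 2.457 1.022
vertex 1.481 2.535 2.924
vertex 0.46 1.203 1.73
endloop
endfacet
facet normal 0.718 0.070 -0.693
outer loop
vertex 0.675 3.788 2.216
vertex 1.481 2.535 2.924
vertex -0.347 2.457 1.022
endloop
endfacet

endsolid


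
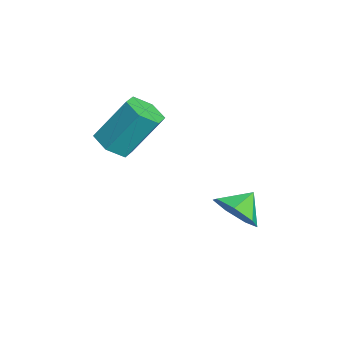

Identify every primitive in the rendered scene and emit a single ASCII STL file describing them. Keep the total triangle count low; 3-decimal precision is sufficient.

solid 
facet normal 0.419 -0.724 -0.548
outer loop
vertex 1.161 3.612 -4.106
vertex 0.221 3.203 -4.285
vertex 0.734 3.919 -4.839
endloop
endfacet
facet normal 0.336 0.922 0.191
outer loop
vertex 1.161 3.612 -4.106
vertex 0.734 3.919 -4.839
vertex -0.261 4.037 -3.655
endloop
endfacet
facet normal 0.419 -0.724 -0.547
outer loop
vertex 0.734 3.919 -4.839
vertex 0.221 3.203 -4.285
vertex -0.079 3.687 -5.155
endloop
endfacet
facet normal -0.177 0.953 -0.244
outer loop
vertex 0.734 3.919 -4.839
vertex -0.079 3.687 -5.155
vertex -0.261 4.037 -3.655
endloop
endfacet
facet normal 0.419 -0.724 -0.547
outer loop
vertex -0.079 3.687 -5.155
vertex 0.221 3.203 -4.285
vertex -0.666 3.091 -4.816
endloop
endfacet
facet normal -0.756 0.611 -0.234
outer loop
vertex -0.079 3.687 -5.155
vertex -0.666 3.091 -4.816
vertex -0.261 4.037 -3.655
endloop
endfacet
facet normal 0.419 -0.725 -0.547
outer loop
vertex -0.666 3.091 -4.816
vertex 0.221 3.203 -4.285
vertex -0.585 2.58 -4.076
endloop
endfacet
facet normal -0.965 0.153 0.212
outer loop
vertex -0.666 3.091 -4.816
vertex -0.585 2.58 -4.076
vertex -0.261 4.037 -3.655
endloop
endfacet
facet normal 0.419 -0.725 -0.547
outer loop
vertex -0.585 2.58 -4.076
vertex 0.221 3.203 -4.285
vertex 0.103 2.538 -3.494
endloop
endfacet
facet normal -0.647 -0.076 0.759
outer loop
vertex -0.585 2.58 -4.076
vertex 0.103 2.538 -3.494
vertex -0.261 4.037 -3.655
endloop
endfacet
facet normal 0.419 -0.725 -0.547
outer loop
vertex 0.103 2.538 -3.494
vertex 0.221 3.203 -4.285
vertex 0.88 2.997 -3.507
endloop
endfacet
facet normal -0.041 0.097 0.994
outer loop
vertex 0.103 2.538 -3.494
vertex 0.88 2.997 -3.507
vertex -0.261 4.037 -3.655
endloop
endfacet
facet normal 0.419 -0.724 -0.547
outer loop
vertex 0.88 2.997 -3.507
vertex 0.221 3.203 -4.285
vertex 1.161 3.612 -4.106
endloop
endfacet
facet normal 0.397 0.541 0.742
outer loop
vertex 0.88 2.997 -3.507
vertex 1.161 3.612 -4.106
vertex -0.261 4.037 -3.655
endloop
endfacet
facet normal -0.036 -0.582 -0.813
outer loop
vertex -1.131 -1.261 -1.043
vertex -1.858 -0.858 -1.299
vertex -1.081 -0.556 -1.55
endloop
endfacet
facet normal 0.998 -0.068 0.004
outer loop
vertex -1.131 -1.261 -1.043
vertex -1.081 -0.556 -1.55
vertex -1.055 -0.046 0.656
endloop
endfacet
facet normal 0.998 -0.068 0.004
outer loop
vertex -1.055 -0.046 0.656
vertex -1.081 -0.556 -1.55
vertex -1.005 0.659 0.149
endloop
endfacet
facet normal 0.036 0.582 0.813
outer loop
vertex -1.055 -0.046 0.656
vertex -1.005 0.659 0.149
vertex -1.782 0.358 0.399
endloop
endfacet
facet normal -0.037 -0.581 -0.813
outer loop
vertex -1.081 -0.556 -1.55
vertex -1.858 -0.858 -1.299
vertex -1.808 -0.152 -1.806
endloop
endfacet
facet normal 0.548 0.668 -0.503
outer loop
vertex -1.081 -0.556 -1.55
vertex -1.808 -0.152 -1.806
vertex -1.005 0.659 0.149
endloop
endfacet
facet normal 0.549 0.668 -0.503
outer loop
vertex -1.005 0.659 0.149
vertex -1.808 -0.152 -1.806
vertex -1.732 1.063 -0.108
endloop
endfacet
facet normal 0.036 0.582 0.813
outer loop
vertex -1.005 0.659 0.149
vertex -1.732 1.063 -0.108
vertex -1.782 0.358 0.399
endloop
endfacet
facet normal -0.036 -0.581 -0.813
outer loop
vertex -1.808 -0.152 -1.806
vertex -1.858 -0.858 -1.299
vertex -2.585 -0.454 -1.556
endloop
endfacet
facet normal -0.449 0.736 -0.507
outer loop
vertex -1.808 -0.152 -1.806
vertex -2.585 -0.454 -1.556
vertex -1.732 1.063 -0.108
endloop
endfacet
facet normal -0.450 0.736 -0.506
outer loop
vertex -1.732 1.063 -0.108
vertex -2.585 -0.454 -1.556
vertex -2.509 0.761 0.143
endloop
endfacet
facet normal 0.036 0.582 0.813
outer loop
vertex -1.732 1.063 -0.108
vertex -2.509 0.761 0.143
vertex -1.782 0.358 0.399
endloop
endfacet
facet normal -0.036 -0.582 -0.813
outer loop
vertex -2.585 -0.454 -1.556
vertex -1.858 -0.858 -1.299
vertex -2.635 -1.159 -1.049
endloop
endfacet
facet normal -0.998 0.068 -0.004
outer loop
vertex -2.585 -0.454 -1.556
vertex -2.635 -1.159 -1.049
vertex -2.509 0.761 0.143
endloop
endfacet
facet normal -0.998 0.068 -0.004
outer loop
vertex -2.509 0.761 0.143
vertex -2.635 -1.159 -1.049
vertex -2.559 0.056 0.65
endloop
endfacet
facet normal 0.036 0.582 0.813
outer loop
vertex -2.509 0.761 0.143
vertex -2.559 0.056 0.65
vertex -1.782 0.358 0.399
endloop
endfacet
facet normal -0.036 -0.582 -0.813
outer loop
vertex -2.635 -1.159 -1.049
vertex -1.858 -0.858 -1.299
vertex -1.908 -1.563 -0.792
endloop
endfacet
facet normal -0.549 -0.668 0.502
outer loop
vertex -2.635 -1.159 -1.049
vertex -1.908 -1.563 -0.792
vertex -2.559 0.056 0.65
endloop
endfacet
facet normal -0.548 -0.668 0.503
outer loop
vertex -2.559 0.056 0.65
vertex -1.908 -1.563 -0.792
vertex -1.832 -0.348 0.906
endloop
endfacet
facet normal 0.037 0.581 0.813
outer loop
vertex -2.559 0.056 0.65
vertex -1.832 -0.348 0.906
vertex -1.782 0.358 0.399
endloop
endfacet
facet normal -0.036 -0.582 -0.813
outer loop
vertex -1.908 -1.563 -0.792
vertex -1.858 -0.858 -1.299
vertex -1.131 -1.261 -1.043
endloop
endfacet
facet normal 0.450 -0.736 0.506
outer loop
vertex -1.908 -1.563 -0.792
vertex -1.131 -1.261 -1.043
vertex -1.832 -0.348 0.906
endloop
endfacet
facet normal 0.449 -0.736 0.506
outer loop
vertex -1.832 -0.348 0.906
vertex -1.131 -1.261 -1.043
vertex -1.055 -0.046 0.656
endloop
endfacet
facet normal 0.036 0.581 0.813
outer loop
vertex -1.832 -0.348 0.906
vertex -1.055 -0.046 0.656
vertex -1.782 0.358 0.399
endloop
endfacet

endsolid


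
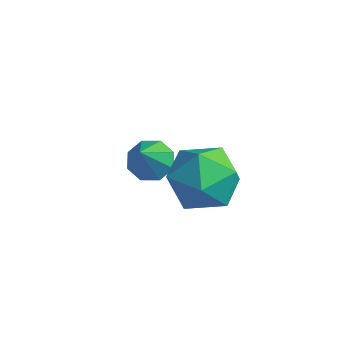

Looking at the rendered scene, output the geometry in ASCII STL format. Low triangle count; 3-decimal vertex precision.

solid 
facet normal 0.260 0.432 0.863
outer loop
vertex 1.152 3.641 3.927
vertex 1.173 2.68 4.402
vertex 2.059 3.069 3.94
endloop
endfacet
facet normal 0.504 0.807 0.308
outer loop
vertex 1.152 3.641 3.927
vertex 2.059 3.069 3.94
vertex 1.767 3.591 3.05
endloop
endfacet
facet normal -0.054 0.994 -0.094
outer loop
vertex 1.152 3.641 3.927
vertex 1.767 3.591 3.05
vertex 0.7 3.525 2.962
endloop
endfacet
facet normal -0.643 0.735 0.213
outer loop
vertex 1.152 3.641 3.927
vertex 0.7 3.525 2.962
vertex 0.333 2.962 3.797
endloop
endfacet
facet normal -0.449 0.388 0.805
outer loop
vertex 1.152 3.641 3.927
vertex 0.333 2.962 3.797
vertex 1.173 2.68 4.402
endloop
endfacet
facet normal 0.923 0.377 -0.081
outer loop
vertex 1.767 3.591 3.05
vertex 2.059 3.069 3.94
vertex 2.167 2.598 2.983
endloop
endfacet
facet normal 0.527 -0.229 0.818
outer loop
vertex 2.059 3.069 3.94
vertex 1.173 2.68 4.402
vertex 1.8 2.035 3.818
endloop
endfacet
facet normal -0.622 -0.299 0.724
outer loop
vertex 1.173 2.68 4.402
vertex 0.333 2.962 3.797
vertex 0.733 1.969 3.73
endloop
endfacet
facet normal -0.936 0.262 -0.235
outer loop
vertex 0.333 2.962 3.797
vertex 0.7 3.525 2.962
vertex 0.441 2.491 2.84
endloop
endfacet
facet normal 0.018 0.681 -0.732
outer loop
vertex 0.7 3.525 2.962
vertex 1.767 3.591 3.05
vertex 1.327 2.88 2.378
endloop
endfacet
facet normal 0.643 -0.735 -0.213
outer loop
vertex 1.348 1.919 2.853
vertex 2.167 2.598 2.983
vertex 1.8 2.035 3.818
endloop
endfacet
facet normal 0.054 -0.994 0.094
outer loop
vertex 1.348 1.919 2.853
vertex 1.8 2.035 3.818
vertex 0.733 1.969 3.73
endloop
endfacet
facet normal -0.504 -0.807 -0.308
outer loop
vertex 1.348 1.919 2.853
vertex 0.733 1.969 3.73
vertex 0.441 2.491 2.84
endloop
endfacet
facet normal -0.260 -0.432 -0.863
outer loop
vertex 1.348 1.919 2.853
vertex 0.441 2.491 2.84
vertex 1.327 2.88 2.378
endloop
endfacet
facet normal 0.449 -0.388 -0.805
outer loop
vertex 1.348 1.919 2.853
vertex 1.327 2.88 2.378
vertex 2.167 2.598 2.983
endloop
endfacet
facet normal 0.936 -0.262 0.235
outer loop
vertex 1.8 2.035 3.818
vertex 2.167 2.598 2.983
vertex 2.059 3.069 3.94
endloop
endfacet
facet normal -0.018 -0.681 0.732
outer loop
vertex 0.733 1.969 3.73
vertex 1.8 2.035 3.818
vertex 1.173 2.68 4.402
endloop
endfacet
facet normal -0.923 -0.377 0.081
outer loop
vertex 0.441 2.491 2.84
vertex 0.733 1.969 3.73
vertex 0.333 2.962 3.797
endloop
endfacet
facet normal -0.527 0.229 -0.818
outer loop
vertex 1.327 2.88 2.378
vertex 0.441 2.491 2.84
vertex 0.7 3.525 2.962
endloop
endfacet
facet normal 0.622 0.299 -0.724
outer loop
vertex 2.167 2.598 2.983
vertex 1.327 2.88 2.378
vertex 1.767 3.591 3.05
endloop
endfacet
facet normal -0.288 0.548 -0.785
outer loop
vertex -1.089 4.433 1.71
vertex -1.47 3.925 1.495
vertex -1.565 4.452 1.898
endloop
endfacet
facet normal 0.307 0.630 0.714
outer loop
vertex -1.089 4.433 1.71
vertex -1.565 4.452 1.898
vertex -0.91 2.855 3.025
endloop
endfacet
facet normal -0.287 0.549 -0.785
outer loop
vertex -1.565 4.452 1.898
vertex -1.47 3.925 1.495
vertex -1.986 4.163 1.85
endloop
endfacet
facet normal -0.384 0.422 0.821
outer loop
vertex -1.565 4.452 1.898
vertex -1.986 4.163 1.85
vertex -0.91 2.855 3.025
endloop
endfacet
facet normal -0.287 0.549 -0.785
outer loop
vertex -1.986 4.163 1.85
vertex -1.47 3.925 1.495
vertex -2.105 3.735 1.594
endloop
endfacet
facet normal -0.799 -0.129 0.588
outer loop
vertex -1.986 4.163 1.85
vertex -2.105 3.735 1.594
vertex -0.91 2.855 3.025
endloop
endfacet
facet normal -0.287 0.548 -0.786
outer loop
vertex -2.105 3.735 1.594
vertex -1.47 3.925 1.495
vertex -1.851 3.418 1.28
endloop
endfacet
facet normal -0.695 -0.703 0.148
outer loop
vertex -2.105 3.735 1.594
vertex -1.851 3.418 1.28
vertex -0.91 2.855 3.025
endloop
endfacet
facet normal -0.288 0.549 -0.785
outer loop
vertex -1.851 3.418 1.28
vertex -1.47 3.925 1.495
vertex -1.375 3.399 1.092
endloop
endfacet
facet normal -0.133 -0.962 -0.239
outer loop
vertex -1.851 3.418 1.28
vertex -1.375 3.399 1.092
vertex -0.91 2.855 3.025
endloop
endfacet
facet normal -0.288 0.549 -0.785
outer loop
vertex -1.375 3.399 1.092
vertex -1.47 3.925 1.495
vertex -0.954 3.688 1.14
endloop
endfacet
facet normal 0.557 -0.754 -0.346
outer loop
vertex -1.375 3.399 1.092
vertex -0.954 3.688 1.14
vertex -0.91 2.855 3.025
endloop
endfacet
facet normal -0.288 0.549 -0.785
outer loop
vertex -0.954 3.688 1.14
vertex -1.47 3.925 1.495
vertex -0.836 4.116 1.396
endloop
endfacet
facet normal 0.973 -0.201 -0.112
outer loop
vertex -0.954 3.688 1.14
vertex -0.836 4.116 1.396
vertex -0.91 2.855 3.025
endloop
endfacet
facet normal -0.288 0.548 -0.785
outer loop
vertex -0.836 4.116 1.396
vertex -1.47 3.925 1.495
vertex -1.089 4.433 1.71
endloop
endfacet
facet normal 0.870 0.371 0.326
outer loop
vertex -0.836 4.116 1.396
vertex -1.089 4.433 1.71
vertex -0.91 2.855 3.025
endloop
endfacet

endsolid


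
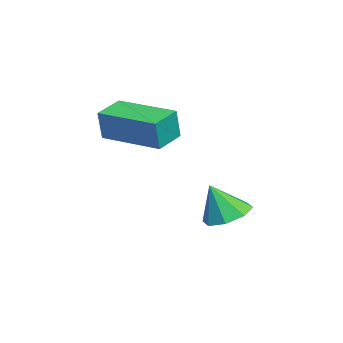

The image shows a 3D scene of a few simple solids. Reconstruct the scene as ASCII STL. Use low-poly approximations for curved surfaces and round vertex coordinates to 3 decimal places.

solid 
facet normal -0.825 0.519 0.224
outer loop
vertex -1.423 -0.668 2.515
vertex -0.473 0.86 2.469
vertex -1.614 -0.577 1.599
endloop
endfacet
facet normal -0.528 -0.849 0.026
outer loop
vertex -0.847 -1.06 1.391
vertex -1.423 -0.668 2.515
vertex -1.614 -0.577 1.599
endloop
endfacet
facet normal -0.825 0.519 0.224
outer loop
vertex -1.614 -0.577 1.599
vertex -0.473 0.86 2.469
vertex -0.664 0.951 1.554
endloop
endfacet
facet normal -0.203 0.097 -0.974
outer loop
vertex -0.664 0.951 1.554
vertex -0.847 -1.06 1.391
vertex -1.614 -0.577 1.599
endloop
endfacet
facet normal 0.203 -0.097 0.974
outer loop
vertex -1.423 -0.668 2.515
vertex 0.294 0.377 2.261
vertex -0.473 0.86 2.469
endloop
endfacet
facet normal -0.528 -0.849 0.026
outer loop
vertex -0.656 -1.151 2.306
vertex -1.423 -0.668 2.515
vertex -0.847 -1.06 1.391
endloop
endfacet
facet normal 0.204 -0.098 0.974
outer loop
vertex -0.656 -1.151 2.306
vertex 0.294 0.377 2.261
vertex -1.423 -0.668 2.515
endloop
endfacet
facet normal 0.528 0.849 -0.026
outer loop
vertex -0.473 0.86 2.469
vertex 0.294 0.377 2.261
vertex -0.664 0.951 1.554
endloop
endfacet
facet normal -0.204 0.098 -0.974
outer loop
vertex 0.103 0.468 1.345
vertex -0.847 -1.06 1.391
vertex -0.664 0.951 1.554
endloop
endfacet
facet normal 0.528 0.849 -0.026
outer loop
vertex -0.664 0.951 1.554
vertex 0.294 0.377 2.261
vertex 0.103 0.468 1.345
endloop
endfacet
facet normal 0.825 -0.519 -0.224
outer loop
vertex 0.103 0.468 1.345
vertex -0.656 -1.151 2.306
vertex -0.847 -1.06 1.391
endloop
endfacet
facet normal 0.825 -0.519 -0.224
outer loop
vertex 0.294 0.377 2.261
vertex -0.656 -1.151 2.306
vertex 0.103 0.468 1.345
endloop
endfacet
facet normal -0.062 0.412 -0.909
outer loop
vertex -0.99 1.66 -1.75
vertex -1.455 2.149 -1.497
vertex -0.739 2.113 -1.562
endloop
endfacet
facet normal 0.801 -0.546 0.247
outer loop
vertex -0.99 1.66 -1.75
vertex -0.739 2.113 -1.562
vertex -1.385 1.671 -0.443
endloop
endfacet
facet normal -0.062 0.412 -0.909
outer loop
vertex -0.739 2.113 -1.562
vertex -1.455 2.149 -1.497
vertex -0.907 2.587 -1.336
endloop
endfacet
facet normal 0.855 0.057 0.516
outer loop
vertex -0.739 2.113 -1.562
vertex -0.907 2.587 -1.336
vertex -1.385 1.671 -0.443
endloop
endfacet
facet normal -0.061 0.411 -0.910
outer loop
vertex -0.907 2.587 -1.336
vertex -1.455 2.149 -1.497
vertex -1.397 2.804 -1.205
endloop
endfacet
facet normal 0.425 0.508 0.749
outer loop
vertex -0.907 2.587 -1.336
vertex -1.397 2.804 -1.205
vertex -1.385 1.671 -0.443
endloop
endfacet
facet normal -0.062 0.411 -0.910
outer loop
vertex -1.397 2.804 -1.205
vertex -1.455 2.149 -1.497
vertex -1.92 2.637 -1.245
endloop
endfacet
facet normal -0.234 0.541 0.808
outer loop
vertex -1.397 2.804 -1.205
vertex -1.92 2.637 -1.245
vertex -1.385 1.671 -0.443
endloop
endfacet
facet normal -0.061 0.411 -0.909
outer loop
vertex -1.92 2.637 -1.245
vertex -1.455 2.149 -1.497
vertex -2.172 2.184 -1.433
endloop
endfacet
facet normal -0.739 0.138 0.659
outer loop
vertex -1.92 2.637 -1.245
vertex -2.172 2.184 -1.433
vertex -1.385 1.671 -0.443
endloop
endfacet
facet normal -0.061 0.412 -0.909
outer loop
vertex -2.172 2.184 -1.433
vertex -1.455 2.149 -1.497
vertex -2.003 1.711 -1.659
endloop
endfacet
facet normal -0.794 -0.469 0.388
outer loop
vertex -2.172 2.184 -1.433
vertex -2.003 1.711 -1.659
vertex -1.385 1.671 -0.443
endloop
endfacet
facet normal -0.061 0.412 -0.909
outer loop
vertex -2.003 1.711 -1.659
vertex -1.455 2.149 -1.497
vertex -1.514 1.494 -1.79
endloop
endfacet
facet normal -0.366 -0.918 0.156
outer loop
vertex -2.003 1.711 -1.659
vertex -1.514 1.494 -1.79
vertex -1.385 1.671 -0.443
endloop
endfacet
facet normal -0.061 0.412 -0.909
outer loop
vertex -1.514 1.494 -1.79
vertex -1.455 2.149 -1.497
vertex -0.99 1.66 -1.75
endloop
endfacet
facet normal 0.294 -0.951 0.097
outer loop
vertex -1.514 1.494 -1.79
vertex -0.99 1.66 -1.75
vertex -1.385 1.671 -0.443
endloop
endfacet

endsolid


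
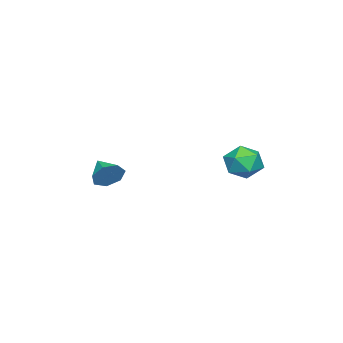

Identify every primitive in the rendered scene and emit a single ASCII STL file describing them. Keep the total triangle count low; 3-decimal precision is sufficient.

solid 
facet normal 0.593 0.698 -0.401
outer loop
vertex 2.656 -3.397 1.427
vertex 2.245 -3.365 0.874
vertex 2.209 -3.0 1.457
endloop
endfacet
facet normal -0.022 -0.100 0.995
outer loop
vertex 2.656 -3.397 1.427
vertex 2.209 -3.0 1.457
vertex 1.575 -4.155 1.326
endloop
endfacet
facet normal 0.593 0.698 -0.401
outer loop
vertex 2.209 -3.0 1.457
vertex 2.245 -3.365 0.874
vertex 1.789 -2.878 1.048
endloop
endfacet
facet normal -0.632 0.264 0.728
outer loop
vertex 2.209 -3.0 1.457
vertex 1.789 -2.878 1.048
vertex 1.575 -4.155 1.326
endloop
endfacet
facet normal 0.594 0.699 -0.400
outer loop
vertex 1.789 -2.878 1.048
vertex 2.245 -3.365 0.874
vertex 1.713 -3.123 0.507
endloop
endfacet
facet normal -0.982 0.177 0.058
outer loop
vertex 1.789 -2.878 1.048
vertex 1.713 -3.123 0.507
vertex 1.575 -4.155 1.326
endloop
endfacet
facet normal 0.594 0.698 -0.401
outer loop
vertex 1.713 -3.123 0.507
vertex 2.245 -3.365 0.874
vertex 2.037 -3.551 0.242
endloop
endfacet
facet normal -0.808 -0.296 -0.509
outer loop
vertex 1.713 -3.123 0.507
vertex 2.037 -3.551 0.242
vertex 1.575 -4.155 1.326
endloop
endfacet
facet normal 0.594 0.698 -0.401
outer loop
vertex 2.037 -3.551 0.242
vertex 2.245 -3.365 0.874
vertex 2.518 -3.839 0.453
endloop
endfacet
facet normal -0.239 -0.801 -0.548
outer loop
vertex 2.037 -3.551 0.242
vertex 2.518 -3.839 0.453
vertex 1.575 -4.155 1.326
endloop
endfacet
facet normal 0.593 0.698 -0.402
outer loop
vertex 2.518 -3.839 0.453
vertex 2.245 -3.365 0.874
vertex 2.794 -3.77 0.98
endloop
endfacet
facet normal 0.294 -0.955 -0.029
outer loop
vertex 2.518 -3.839 0.453
vertex 2.794 -3.77 0.98
vertex 1.575 -4.155 1.326
endloop
endfacet
facet normal 0.593 0.699 -0.400
outer loop
vertex 2.794 -3.77 0.98
vertex 2.245 -3.365 0.874
vertex 2.656 -3.397 1.427
endloop
endfacet
facet normal 0.390 -0.644 0.658
outer loop
vertex 2.794 -3.77 0.98
vertex 2.656 -3.397 1.427
vertex 1.575 -4.155 1.326
endloop
endfacet
facet normal -0.670 -0.159 0.725
outer loop
vertex -0.143 1.703 2.077
vertex -0.124 0.868 1.911
vertex 0.413 1.201 2.481
endloop
endfacet
facet normal -0.265 0.409 0.873
outer loop
vertex -0.143 1.703 2.077
vertex 0.413 1.201 2.481
vertex 0.658 1.966 2.197
endloop
endfacet
facet normal -0.339 0.877 0.339
outer loop
vertex -0.143 1.703 2.077
vertex 0.658 1.966 2.197
vertex 0.271 2.105 1.451
endloop
endfacet
facet normal -0.789 0.598 -0.138
outer loop
vertex -0.143 1.703 2.077
vertex 0.271 2.105 1.451
vertex -0.212 1.427 1.274
endloop
endfacet
facet normal -0.994 -0.043 0.100
outer loop
vertex -0.143 1.703 2.077
vertex -0.212 1.427 1.274
vertex -0.124 0.868 1.911
endloop
endfacet
facet normal 0.415 0.197 0.888
outer loop
vertex 0.658 1.966 2.197
vertex 0.413 1.201 2.481
vertex 1.172 1.293 2.106
endloop
endfacet
facet normal -0.239 -0.723 0.648
outer loop
vertex 0.413 1.201 2.481
vertex -0.124 0.868 1.911
vertex 0.689 0.615 1.929
endloop
endfacet
facet normal -0.764 -0.534 -0.363
outer loop
vertex -0.124 0.868 1.911
vertex -0.212 1.427 1.274
vertex 0.302 0.754 1.183
endloop
endfacet
facet normal -0.431 0.503 -0.749
outer loop
vertex -0.212 1.427 1.274
vertex 0.271 2.105 1.451
vertex 0.547 1.519 0.899
endloop
endfacet
facet normal 0.297 0.955 0.024
outer loop
vertex 0.271 2.105 1.451
vertex 0.658 1.966 2.197
vertex 1.084 1.852 1.469
endloop
endfacet
facet normal 0.789 -0.598 0.138
outer loop
vertex 1.103 1.017 1.303
vertex 1.172 1.293 2.106
vertex 0.689 0.615 1.929
endloop
endfacet
facet normal 0.339 -0.877 -0.339
outer loop
vertex 1.103 1.017 1.303
vertex 0.689 0.615 1.929
vertex 0.302 0.754 1.183
endloop
endfacet
facet normal 0.265 -0.409 -0.873
outer loop
vertex 1.103 1.017 1.303
vertex 0.302 0.754 1.183
vertex 0.547 1.519 0.899
endloop
endfacet
facet normal 0.670 0.159 -0.725
outer loop
vertex 1.103 1.017 1.303
vertex 0.547 1.519 0.899
vertex 1.084 1.852 1.469
endloop
endfacet
facet normal 0.994 0.043 -0.100
outer loop
vertex 1.103 1.017 1.303
vertex 1.084 1.852 1.469
vertex 1.172 1.293 2.106
endloop
endfacet
facet normal 0.431 -0.503 0.749
outer loop
vertex 0.689 0.615 1.929
vertex 1.172 1.293 2.106
vertex 0.413 1.201 2.481
endloop
endfacet
facet normal -0.297 -0.955 -0.024
outer loop
vertex 0.302 0.754 1.183
vertex 0.689 0.615 1.929
vertex -0.124 0.868 1.911
endloop
endfacet
facet normal -0.415 -0.197 -0.888
outer loop
vertex 0.547 1.519 0.899
vertex 0.302 0.754 1.183
vertex -0.212 1.427 1.274
endloop
endfacet
facet normal 0.239 0.723 -0.648
outer loop
vertex 1.084 1.852 1.469
vertex 0.547 1.519 0.899
vertex 0.271 2.105 1.451
endloop
endfacet
facet normal 0.764 0.534 0.363
outer loop
vertex 1.172 1.293 2.106
vertex 1.084 1.852 1.469
vertex 0.658 1.966 2.197
endloop
endfacet

endsolid


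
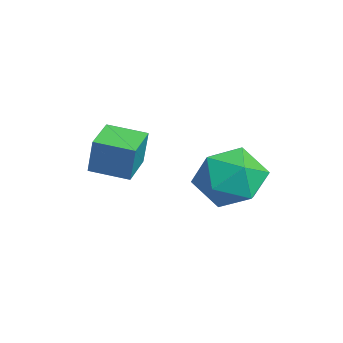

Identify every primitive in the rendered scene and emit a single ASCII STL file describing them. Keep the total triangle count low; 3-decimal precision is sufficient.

solid 
facet normal -0.856 0.509 0.089
outer loop
vertex -0.749 0.088 0.077
vertex -0.118 1.183 -0.123
vertex -0.946 -0.026 -1.162
endloop
endfacet
facet normal -0.493 -0.856 0.157
outer loop
vertex 0.158 -0.683 -1.277
vertex -0.749 0.088 0.077
vertex -0.946 -0.026 -1.162
endloop
endfacet
facet normal -0.856 0.510 0.089
outer loop
vertex -0.946 -0.026 -1.162
vertex -0.118 1.183 -0.123
vertex -0.315 1.069 -1.363
endloop
endfacet
facet normal -0.156 -0.090 -0.984
outer loop
vertex -0.315 1.069 -1.363
vertex 0.158 -0.683 -1.277
vertex -0.946 -0.026 -1.162
endloop
endfacet
facet normal 0.156 0.090 0.984
outer loop
vertex -0.749 0.088 0.077
vertex 0.986 0.526 -0.238
vertex -0.118 1.183 -0.123
endloop
endfacet
facet normal -0.493 -0.856 0.157
outer loop
vertex 0.355 -0.569 -0.037
vertex -0.749 0.088 0.077
vertex 0.158 -0.683 -1.277
endloop
endfacet
facet normal 0.156 0.091 0.984
outer loop
vertex 0.355 -0.569 -0.037
vertex 0.986 0.526 -0.238
vertex -0.749 0.088 0.077
endloop
endfacet
facet normal 0.493 0.856 -0.157
outer loop
vertex -0.118 1.183 -0.123
vertex 0.986 0.526 -0.238
vertex -0.315 1.069 -1.363
endloop
endfacet
facet normal -0.155 -0.090 -0.984
outer loop
vertex 0.789 0.412 -1.477
vertex 0.158 -0.683 -1.277
vertex -0.315 1.069 -1.363
endloop
endfacet
facet normal 0.493 0.856 -0.157
outer loop
vertex -0.315 1.069 -1.363
vertex 0.986 0.526 -0.238
vertex 0.789 0.412 -1.477
endloop
endfacet
facet normal 0.856 -0.509 -0.089
outer loop
vertex 0.789 0.412 -1.477
vertex 0.355 -0.569 -0.037
vertex 0.158 -0.683 -1.277
endloop
endfacet
facet normal 0.856 -0.510 -0.089
outer loop
vertex 0.986 0.526 -0.238
vertex 0.355 -0.569 -0.037
vertex 0.789 0.412 -1.477
endloop
endfacet
facet normal -0.488 -0.775 0.402
outer loop
vertex 0.968 2.704 -0.742
vertex 1.669 1.959 -1.326
vertex 1.969 2.329 -0.249
endloop
endfacet
facet normal -0.495 -0.213 0.842
outer loop
vertex 0.968 2.704 -0.742
vertex 1.969 2.329 -0.249
vertex 1.651 3.458 -0.15
endloop
endfacet
facet normal -0.800 0.333 0.499
outer loop
vertex 0.968 2.704 -0.742
vertex 1.651 3.458 -0.15
vertex 1.154 3.787 -1.166
endloop
endfacet
facet normal -0.982 0.108 -0.154
outer loop
vertex 0.968 2.704 -0.742
vertex 1.154 3.787 -1.166
vertex 1.166 2.86 -1.893
endloop
endfacet
facet normal -0.790 -0.575 -0.214
outer loop
vertex 0.968 2.704 -0.742
vertex 1.166 2.86 -1.893
vertex 1.669 1.959 -1.326
endloop
endfacet
facet normal 0.181 -0.035 0.983
outer loop
vertex 1.651 3.458 -0.15
vertex 1.969 2.329 -0.249
vertex 2.774 3.18 -0.367
endloop
endfacet
facet normal 0.192 -0.943 0.271
outer loop
vertex 1.969 2.329 -0.249
vertex 1.669 1.959 -1.326
vertex 2.786 2.253 -1.094
endloop
endfacet
facet normal -0.294 -0.621 -0.726
outer loop
vertex 1.669 1.959 -1.326
vertex 1.166 2.86 -1.893
vertex 2.289 2.582 -2.11
endloop
endfacet
facet normal -0.606 0.486 -0.630
outer loop
vertex 1.166 2.86 -1.893
vertex 1.154 3.787 -1.166
vertex 1.971 3.711 -2.011
endloop
endfacet
facet normal -0.312 0.848 0.427
outer loop
vertex 1.154 3.787 -1.166
vertex 1.651 3.458 -0.15
vertex 2.271 4.081 -0.934
endloop
endfacet
facet normal 0.982 -0.108 0.154
outer loop
vertex 2.972 3.336 -1.518
vertex 2.774 3.18 -0.367
vertex 2.786 2.253 -1.094
endloop
endfacet
facet normal 0.800 -0.333 -0.499
outer loop
vertex 2.972 3.336 -1.518
vertex 2.786 2.253 -1.094
vertex 2.289 2.582 -2.11
endloop
endfacet
facet normal 0.495 0.213 -0.842
outer loop
vertex 2.972 3.336 -1.518
vertex 2.289 2.582 -2.11
vertex 1.971 3.711 -2.011
endloop
endfacet
facet normal 0.488 0.775 -0.402
outer loop
vertex 2.972 3.336 -1.518
vertex 1.971 3.711 -2.011
vertex 2.271 4.081 -0.934
endloop
endfacet
facet normal 0.790 0.575 0.214
outer loop
vertex 2.972 3.336 -1.518
vertex 2.271 4.081 -0.934
vertex 2.774 3.18 -0.367
endloop
endfacet
facet normal 0.606 -0.486 0.630
outer loop
vertex 2.786 2.253 -1.094
vertex 2.774 3.18 -0.367
vertex 1.969 2.329 -0.249
endloop
endfacet
facet normal 0.312 -0.848 -0.427
outer loop
vertex 2.289 2.582 -2.11
vertex 2.786 2.253 -1.094
vertex 1.669 1.959 -1.326
endloop
endfacet
facet normal -0.181 0.035 -0.983
outer loop
vertex 1.971 3.711 -2.011
vertex 2.289 2.582 -2.11
vertex 1.166 2.86 -1.893
endloop
endfacet
facet normal -0.192 0.943 -0.271
outer loop
vertex 2.271 4.081 -0.934
vertex 1.971 3.711 -2.011
vertex 1.154 3.787 -1.166
endloop
endfacet
facet normal 0.294 0.621 0.726
outer loop
vertex 2.774 3.18 -0.367
vertex 2.271 4.081 -0.934
vertex 1.651 3.458 -0.15
endloop
endfacet

endsolid


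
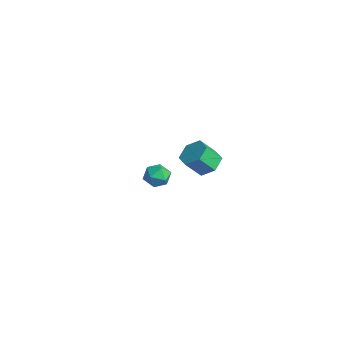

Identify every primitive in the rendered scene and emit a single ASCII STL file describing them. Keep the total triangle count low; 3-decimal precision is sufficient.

solid 
facet normal -0.870 -0.015 0.493
outer loop
vertex -3.07 -2.705 -3.337
vertex -2.741 -2.951 -2.764
vertex -2.808 -2.257 -2.861
endloop
endfacet
facet normal -0.864 0.503 0.002
outer loop
vertex -3.07 -2.705 -3.337
vertex -2.808 -2.257 -2.861
vertex -2.732 -2.124 -3.549
endloop
endfacet
facet normal -0.746 0.202 -0.635
outer loop
vertex -3.07 -2.705 -3.337
vertex -2.732 -2.124 -3.549
vertex -2.619 -2.738 -3.877
endloop
endfacet
facet normal -0.679 -0.502 -0.536
outer loop
vertex -3.07 -2.705 -3.337
vertex -2.619 -2.738 -3.877
vertex -2.625 -3.248 -3.392
endloop
endfacet
facet normal -0.755 -0.635 0.161
outer loop
vertex -3.07 -2.705 -3.337
vertex -2.625 -3.248 -3.392
vertex -2.741 -2.951 -2.764
endloop
endfacet
facet normal -0.316 0.937 0.146
outer loop
vertex -2.732 -2.124 -3.549
vertex -2.808 -2.257 -2.861
vertex -2.195 -2.012 -3.108
endloop
endfacet
facet normal -0.325 0.100 0.940
outer loop
vertex -2.808 -2.257 -2.861
vertex -2.741 -2.951 -2.764
vertex -2.201 -2.522 -2.623
endloop
endfacet
facet normal -0.141 -0.905 0.402
outer loop
vertex -2.741 -2.951 -2.764
vertex -2.625 -3.248 -3.392
vertex -2.088 -3.136 -2.951
endloop
endfacet
facet normal -0.017 -0.689 -0.725
outer loop
vertex -2.625 -3.248 -3.392
vertex -2.619 -2.738 -3.877
vertex -2.012 -3.003 -3.639
endloop
endfacet
facet normal -0.126 0.449 -0.884
outer loop
vertex -2.619 -2.738 -3.877
vertex -2.732 -2.124 -3.549
vertex -2.079 -2.309 -3.736
endloop
endfacet
facet normal 0.679 0.502 0.536
outer loop
vertex -1.75 -2.555 -3.163
vertex -2.195 -2.012 -3.108
vertex -2.201 -2.522 -2.623
endloop
endfacet
facet normal 0.746 -0.202 0.635
outer loop
vertex -1.75 -2.555 -3.163
vertex -2.201 -2.522 -2.623
vertex -2.088 -3.136 -2.951
endloop
endfacet
facet normal 0.864 -0.503 -0.002
outer loop
vertex -1.75 -2.555 -3.163
vertex -2.088 -3.136 -2.951
vertex -2.012 -3.003 -3.639
endloop
endfacet
facet normal 0.870 0.015 -0.493
outer loop
vertex -1.75 -2.555 -3.163
vertex -2.012 -3.003 -3.639
vertex -2.079 -2.309 -3.736
endloop
endfacet
facet normal 0.755 0.635 -0.161
outer loop
vertex -1.75 -2.555 -3.163
vertex -2.079 -2.309 -3.736
vertex -2.195 -2.012 -3.108
endloop
endfacet
facet normal 0.017 0.689 0.725
outer loop
vertex -2.201 -2.522 -2.623
vertex -2.195 -2.012 -3.108
vertex -2.808 -2.257 -2.861
endloop
endfacet
facet normal 0.126 -0.449 0.884
outer loop
vertex -2.088 -3.136 -2.951
vertex -2.201 -2.522 -2.623
vertex -2.741 -2.951 -2.764
endloop
endfacet
facet normal 0.316 -0.937 -0.146
outer loop
vertex -2.012 -3.003 -3.639
vertex -2.088 -3.136 -2.951
vertex -2.625 -3.248 -3.392
endloop
endfacet
facet normal 0.325 -0.100 -0.940
outer loop
vertex -2.079 -2.309 -3.736
vertex -2.012 -3.003 -3.639
vertex -2.619 -2.738 -3.877
endloop
endfacet
facet normal 0.141 0.905 -0.402
outer loop
vertex -2.195 -2.012 -3.108
vertex -2.079 -2.309 -3.736
vertex -2.732 -2.124 -3.549
endloop
endfacet
facet normal 0.138 0.623 -0.770
outer loop
vertex 3.778 -3.893 1.26
vertex 3.454 -3.367 1.628
vertex 4.166 -3.458 1.682
endloop
endfacet
facet normal 0.831 -0.496 -0.253
outer loop
vertex 3.778 -3.893 1.26
vertex 4.166 -3.458 1.682
vertex 3.63 -4.56 2.083
endloop
endfacet
facet normal 0.831 -0.496 -0.252
outer loop
vertex 3.63 -4.56 2.083
vertex 4.166 -3.458 1.682
vertex 4.018 -4.125 2.506
endloop
endfacet
facet normal -0.139 -0.624 0.769
outer loop
vertex 3.63 -4.56 2.083
vertex 4.018 -4.125 2.506
vertex 3.306 -4.033 2.452
endloop
endfacet
facet normal 0.138 0.624 -0.769
outer loop
vertex 4.166 -3.458 1.682
vertex 3.454 -3.367 1.628
vertex 3.842 -2.931 2.051
endloop
endfacet
facet normal 0.882 0.275 0.381
outer loop
vertex 4.166 -3.458 1.682
vertex 3.842 -2.931 2.051
vertex 4.018 -4.125 2.506
endloop
endfacet
facet normal 0.882 0.276 0.382
outer loop
vertex 4.018 -4.125 2.506
vertex 3.842 -2.931 2.051
vertex 3.694 -3.598 2.874
endloop
endfacet
facet normal -0.139 -0.623 0.770
outer loop
vertex 4.018 -4.125 2.506
vertex 3.694 -3.598 2.874
vertex 3.306 -4.033 2.452
endloop
endfacet
facet normal 0.138 0.624 -0.769
outer loop
vertex 3.842 -2.931 2.051
vertex 3.454 -3.367 1.628
vertex 3.13 -2.84 1.997
endloop
endfacet
facet normal 0.050 0.771 0.634
outer loop
vertex 3.842 -2.931 2.051
vertex 3.13 -2.84 1.997
vertex 3.694 -3.598 2.874
endloop
endfacet
facet normal 0.050 0.771 0.634
outer loop
vertex 3.694 -3.598 2.874
vertex 3.13 -2.84 1.997
vertex 2.982 -3.507 2.82
endloop
endfacet
facet normal -0.138 -0.623 0.770
outer loop
vertex 3.694 -3.598 2.874
vertex 2.982 -3.507 2.82
vertex 3.306 -4.033 2.452
endloop
endfacet
facet normal 0.139 0.624 -0.769
outer loop
vertex 3.13 -2.84 1.997
vertex 3.454 -3.367 1.628
vertex 2.742 -3.275 1.574
endloop
endfacet
facet normal -0.831 0.496 0.252
outer loop
vertex 3.13 -2.84 1.997
vertex 2.742 -3.275 1.574
vertex 2.982 -3.507 2.82
endloop
endfacet
facet normal -0.831 0.496 0.252
outer loop
vertex 2.982 -3.507 2.82
vertex 2.742 -3.275 1.574
vertex 2.594 -3.942 2.398
endloop
endfacet
facet normal -0.138 -0.623 0.770
outer loop
vertex 2.982 -3.507 2.82
vertex 2.594 -3.942 2.398
vertex 3.306 -4.033 2.452
endloop
endfacet
facet normal 0.139 0.623 -0.770
outer loop
vertex 2.742 -3.275 1.574
vertex 3.454 -3.367 1.628
vertex 3.066 -3.802 1.206
endloop
endfacet
facet normal -0.882 -0.276 -0.382
outer loop
vertex 2.742 -3.275 1.574
vertex 3.066 -3.802 1.206
vertex 2.594 -3.942 2.398
endloop
endfacet
facet normal -0.882 -0.275 -0.382
outer loop
vertex 2.594 -3.942 2.398
vertex 3.066 -3.802 1.206
vertex 2.918 -4.469 2.029
endloop
endfacet
facet normal -0.138 -0.624 0.769
outer loop
vertex 2.594 -3.942 2.398
vertex 2.918 -4.469 2.029
vertex 3.306 -4.033 2.452
endloop
endfacet
facet normal 0.138 0.623 -0.770
outer loop
vertex 3.066 -3.802 1.206
vertex 3.454 -3.367 1.628
vertex 3.778 -3.893 1.26
endloop
endfacet
facet normal -0.050 -0.771 -0.634
outer loop
vertex 3.066 -3.802 1.206
vertex 3.778 -3.893 1.26
vertex 2.918 -4.469 2.029
endloop
endfacet
facet normal -0.050 -0.771 -0.634
outer loop
vertex 2.918 -4.469 2.029
vertex 3.778 -3.893 1.26
vertex 3.63 -4.56 2.083
endloop
endfacet
facet normal -0.138 -0.624 0.769
outer loop
vertex 2.918 -4.469 2.029
vertex 3.63 -4.56 2.083
vertex 3.306 -4.033 2.452
endloop
endfacet

endsolid
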